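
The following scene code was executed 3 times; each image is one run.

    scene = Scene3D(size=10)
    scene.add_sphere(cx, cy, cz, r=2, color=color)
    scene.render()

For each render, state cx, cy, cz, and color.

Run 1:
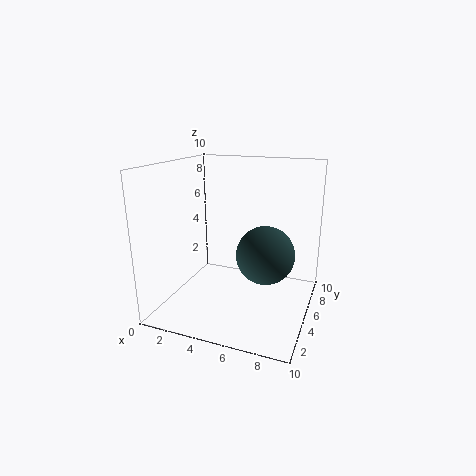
cx = 7, cy = 5, cz = 4, color = 'darkslategray'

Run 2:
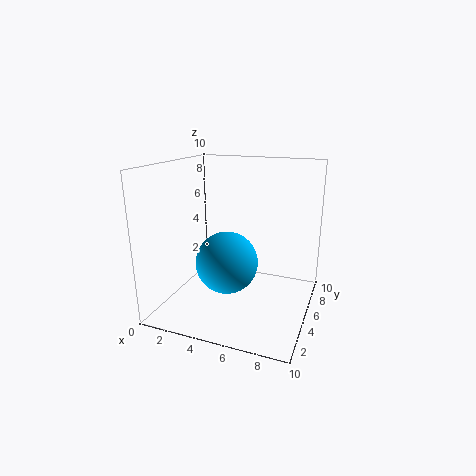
cx = 5, cy = 3, cz = 4, color = 'deepskyblue'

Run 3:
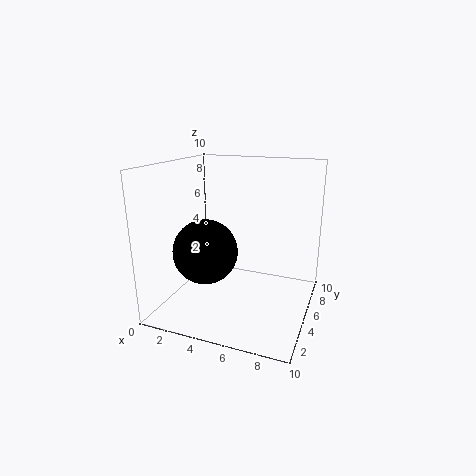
cx = 4, cy = 2, cz = 5, color = 'black'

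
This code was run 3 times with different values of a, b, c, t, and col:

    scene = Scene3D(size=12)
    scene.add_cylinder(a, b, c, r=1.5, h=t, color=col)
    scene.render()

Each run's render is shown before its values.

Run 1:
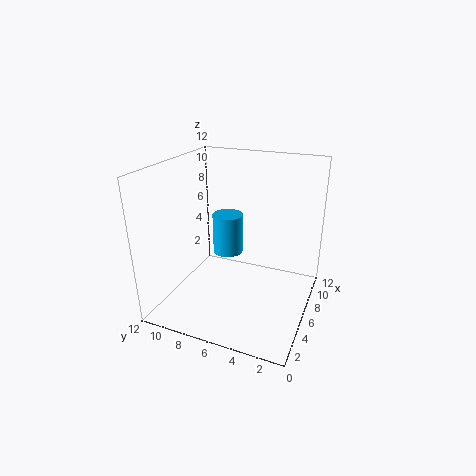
a = 10.5; b = 9; c = 2; t = 4; col = 'deepskyblue'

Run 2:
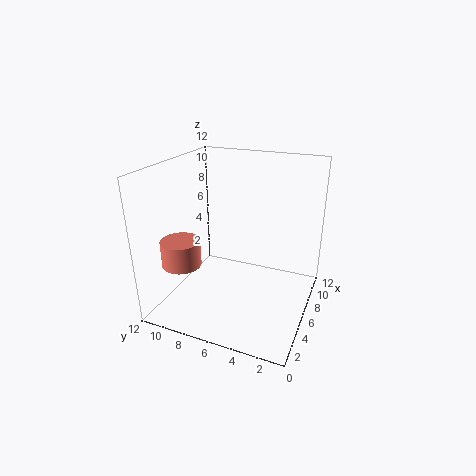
a = 2; b = 9; c = 5; t = 2; col = 'salmon'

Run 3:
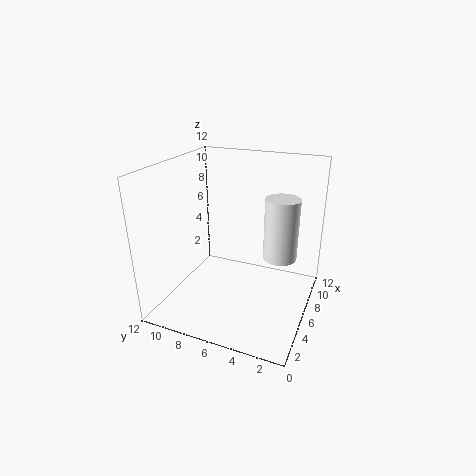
a = 8.5; b = 3; c = 3.5; t = 5.5; col = 'white'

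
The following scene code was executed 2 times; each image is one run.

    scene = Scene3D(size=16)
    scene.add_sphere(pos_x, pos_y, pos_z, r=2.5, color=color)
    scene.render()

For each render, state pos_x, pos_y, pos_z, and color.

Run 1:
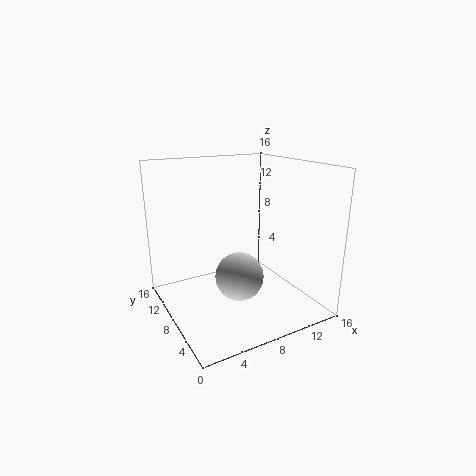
pos_x = 6.5; pos_y = 5; pos_z = 5; color = 'lightgray'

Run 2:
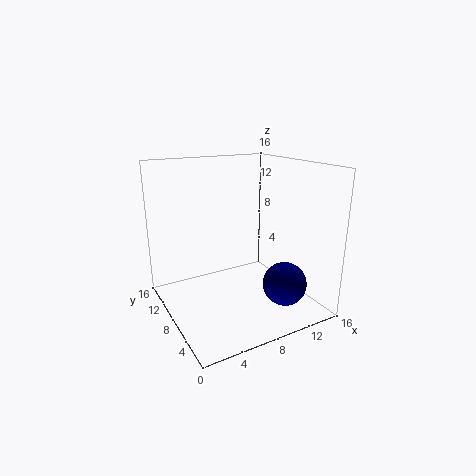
pos_x = 12.5; pos_y = 5; pos_z = 2.5; color = 'navy'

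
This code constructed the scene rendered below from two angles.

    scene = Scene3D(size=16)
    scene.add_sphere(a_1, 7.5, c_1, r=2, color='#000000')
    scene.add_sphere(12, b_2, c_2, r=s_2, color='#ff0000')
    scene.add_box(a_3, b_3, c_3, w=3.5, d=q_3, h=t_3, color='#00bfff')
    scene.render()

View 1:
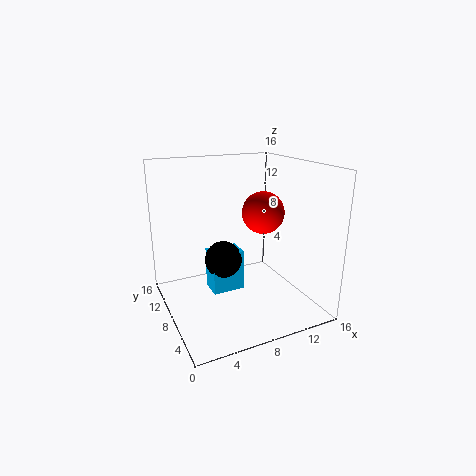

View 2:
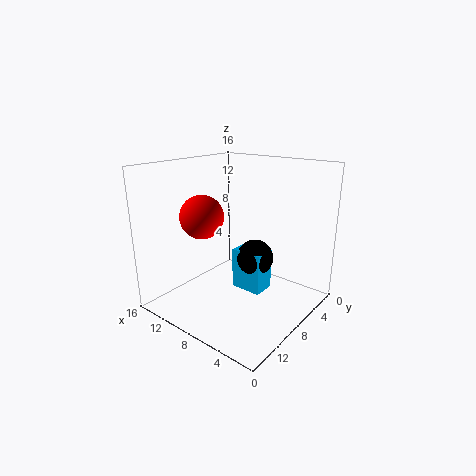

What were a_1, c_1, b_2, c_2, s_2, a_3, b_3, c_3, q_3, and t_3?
a_1 = 6
c_1 = 6
b_2 = 9.5
c_2 = 10
s_2 = 2.5
a_3 = 4.5
b_3 = 6.5
c_3 = 2.5
q_3 = 2.5
t_3 = 4.5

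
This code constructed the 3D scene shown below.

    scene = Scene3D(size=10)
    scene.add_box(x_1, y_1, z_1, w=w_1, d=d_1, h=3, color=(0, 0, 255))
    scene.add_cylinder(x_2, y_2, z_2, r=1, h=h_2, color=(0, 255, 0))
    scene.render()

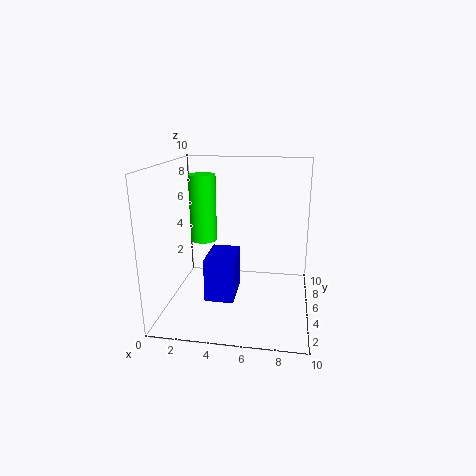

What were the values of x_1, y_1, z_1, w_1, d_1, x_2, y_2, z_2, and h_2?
x_1 = 3, y_1 = 3, z_1 = 1, w_1 = 2, d_1 = 3, x_2 = 2, y_2 = 7, z_2 = 4, h_2 = 5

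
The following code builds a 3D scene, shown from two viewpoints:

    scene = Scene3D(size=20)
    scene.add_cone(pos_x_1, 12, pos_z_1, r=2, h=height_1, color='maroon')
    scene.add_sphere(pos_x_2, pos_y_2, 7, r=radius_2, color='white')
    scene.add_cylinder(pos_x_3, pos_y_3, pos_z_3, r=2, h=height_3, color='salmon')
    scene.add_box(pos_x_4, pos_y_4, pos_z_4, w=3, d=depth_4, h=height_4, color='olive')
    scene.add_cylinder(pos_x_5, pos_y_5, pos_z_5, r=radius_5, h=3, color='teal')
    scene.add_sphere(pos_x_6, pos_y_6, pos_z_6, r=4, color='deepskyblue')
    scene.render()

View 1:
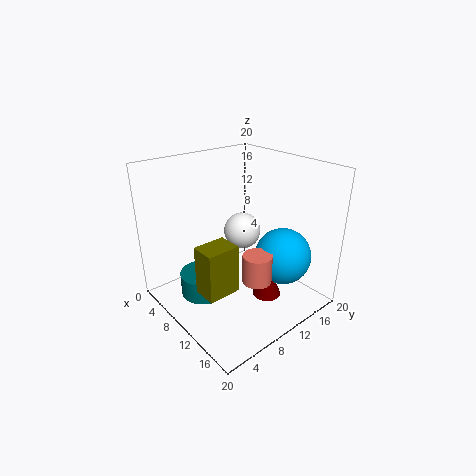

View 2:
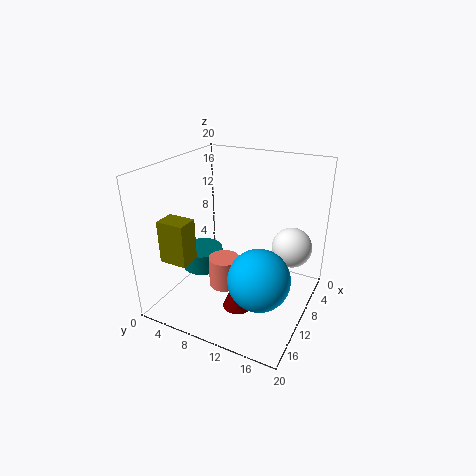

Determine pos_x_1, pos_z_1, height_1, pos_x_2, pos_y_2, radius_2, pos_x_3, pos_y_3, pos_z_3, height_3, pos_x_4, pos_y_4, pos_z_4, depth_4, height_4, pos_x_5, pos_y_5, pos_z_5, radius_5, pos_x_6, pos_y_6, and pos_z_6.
pos_x_1 = 14
pos_z_1 = 2
height_1 = 5
pos_x_2 = 4
pos_y_2 = 16
radius_2 = 3
pos_x_3 = 14
pos_y_3 = 10
pos_z_3 = 5
height_3 = 4
pos_x_4 = 13
pos_y_4 = 1
pos_z_4 = 7
depth_4 = 4
height_4 = 6
pos_x_5 = 10
pos_y_5 = 4
pos_z_5 = 4
radius_5 = 3
pos_x_6 = 14
pos_y_6 = 15
pos_z_6 = 7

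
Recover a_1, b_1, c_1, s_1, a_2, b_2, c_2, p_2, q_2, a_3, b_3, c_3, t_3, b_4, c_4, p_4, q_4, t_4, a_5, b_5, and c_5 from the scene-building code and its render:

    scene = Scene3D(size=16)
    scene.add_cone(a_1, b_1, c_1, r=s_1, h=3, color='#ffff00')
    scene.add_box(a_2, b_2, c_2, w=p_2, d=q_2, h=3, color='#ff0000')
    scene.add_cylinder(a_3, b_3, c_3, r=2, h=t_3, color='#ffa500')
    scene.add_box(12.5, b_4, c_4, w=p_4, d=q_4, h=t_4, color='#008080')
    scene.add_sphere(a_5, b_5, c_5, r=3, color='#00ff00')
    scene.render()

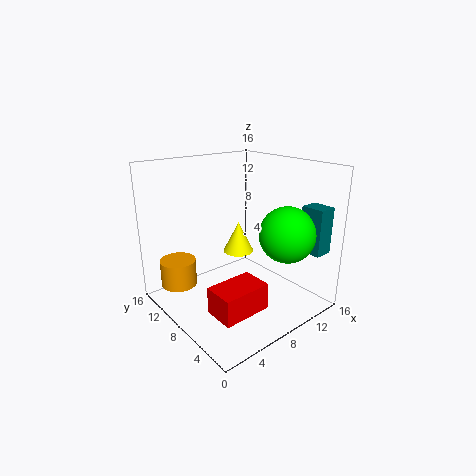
a_1 = 6, b_1 = 5.5, c_1 = 8, s_1 = 1.5, a_2 = 3, b_2 = 3.5, c_2 = 1, p_2 = 5.5, q_2 = 3.5, a_3 = 2.5, b_3 = 12, c_3 = 2.5, t_3 = 3, b_4 = 0.5, c_4 = 7, p_4 = 2, q_4 = 2.5, t_4 = 5, a_5 = 11, b_5 = 3.5, c_5 = 9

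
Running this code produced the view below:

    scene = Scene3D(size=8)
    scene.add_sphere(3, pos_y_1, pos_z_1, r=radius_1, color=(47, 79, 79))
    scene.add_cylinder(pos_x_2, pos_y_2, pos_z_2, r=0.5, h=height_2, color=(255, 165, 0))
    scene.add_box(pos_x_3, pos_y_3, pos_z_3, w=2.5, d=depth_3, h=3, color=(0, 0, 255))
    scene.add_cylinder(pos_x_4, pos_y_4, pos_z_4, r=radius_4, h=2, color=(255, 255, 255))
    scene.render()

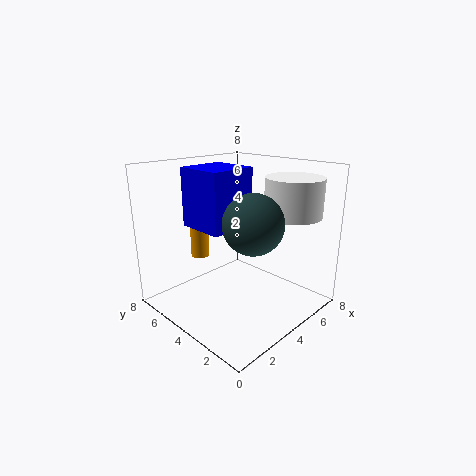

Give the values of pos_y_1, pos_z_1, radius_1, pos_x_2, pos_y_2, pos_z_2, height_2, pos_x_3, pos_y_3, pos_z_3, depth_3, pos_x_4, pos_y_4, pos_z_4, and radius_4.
pos_y_1 = 2
pos_z_1 = 5.5
radius_1 = 1.5
pos_x_2 = 2.5
pos_y_2 = 5.5
pos_z_2 = 3
height_2 = 2
pos_x_3 = 1.5
pos_y_3 = 3
pos_z_3 = 5
depth_3 = 2.5
pos_x_4 = 5.5
pos_y_4 = 1.5
pos_z_4 = 5.5
radius_4 = 1.5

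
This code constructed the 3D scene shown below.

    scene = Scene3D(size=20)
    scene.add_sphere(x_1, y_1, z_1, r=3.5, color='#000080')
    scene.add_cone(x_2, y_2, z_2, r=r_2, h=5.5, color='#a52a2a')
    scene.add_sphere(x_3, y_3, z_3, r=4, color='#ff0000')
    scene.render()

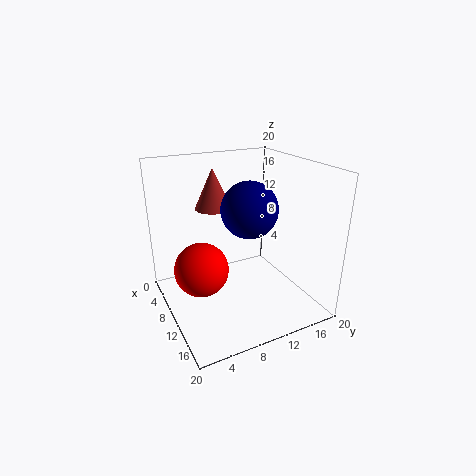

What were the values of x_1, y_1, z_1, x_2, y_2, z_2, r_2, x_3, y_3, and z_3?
x_1 = 14, y_1 = 9.5, z_1 = 15.5, x_2 = 7.5, y_2 = 7.5, z_2 = 14, r_2 = 2.5, x_3 = 7, y_3 = 5.5, z_3 = 4.5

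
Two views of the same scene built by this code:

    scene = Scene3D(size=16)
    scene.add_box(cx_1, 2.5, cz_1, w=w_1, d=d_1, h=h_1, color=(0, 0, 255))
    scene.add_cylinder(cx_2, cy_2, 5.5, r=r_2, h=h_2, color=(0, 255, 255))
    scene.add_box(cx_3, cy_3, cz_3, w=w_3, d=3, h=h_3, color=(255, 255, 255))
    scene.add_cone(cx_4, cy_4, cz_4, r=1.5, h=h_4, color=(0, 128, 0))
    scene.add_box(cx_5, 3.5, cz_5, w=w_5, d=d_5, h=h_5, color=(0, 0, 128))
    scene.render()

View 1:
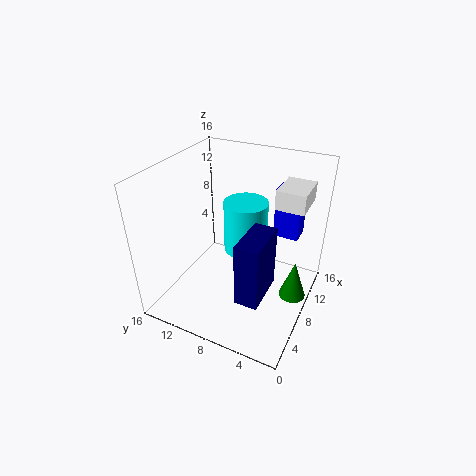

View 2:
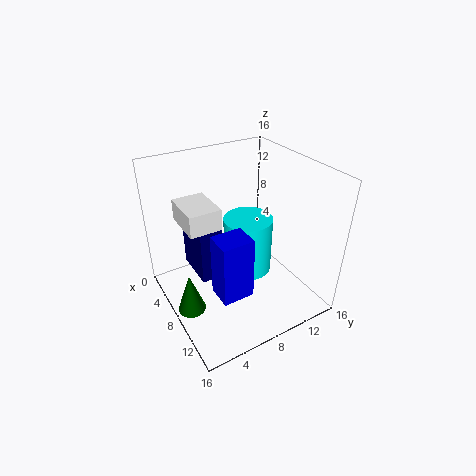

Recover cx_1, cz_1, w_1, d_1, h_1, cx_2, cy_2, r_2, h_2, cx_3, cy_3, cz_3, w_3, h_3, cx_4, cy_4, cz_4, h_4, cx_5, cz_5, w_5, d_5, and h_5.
cx_1 = 12.5
cz_1 = 6.5
w_1 = 2.5
d_1 = 3
h_1 = 6
cx_2 = 10
cy_2 = 8
r_2 = 2.5
h_2 = 6
cx_3 = 8
cy_3 = 1
cz_3 = 12.5
w_3 = 4
h_3 = 2
cx_4 = 9
cy_4 = 1.5
cz_4 = 1.5
h_4 = 4.5
cx_5 = 3
cz_5 = 3.5
w_5 = 5
d_5 = 2.5
h_5 = 7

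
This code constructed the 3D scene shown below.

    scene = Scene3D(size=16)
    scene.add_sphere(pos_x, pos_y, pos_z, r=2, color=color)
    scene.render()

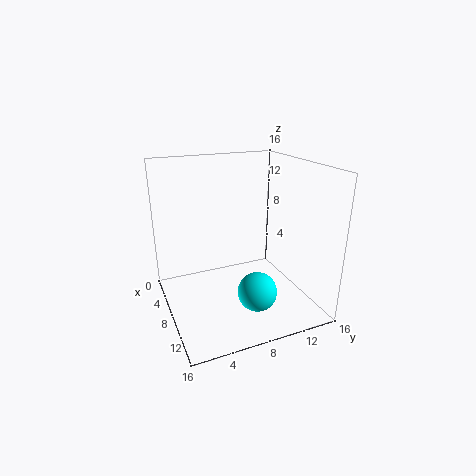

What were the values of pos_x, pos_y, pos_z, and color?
pos_x = 13; pos_y = 8; pos_z = 4; color = 'cyan'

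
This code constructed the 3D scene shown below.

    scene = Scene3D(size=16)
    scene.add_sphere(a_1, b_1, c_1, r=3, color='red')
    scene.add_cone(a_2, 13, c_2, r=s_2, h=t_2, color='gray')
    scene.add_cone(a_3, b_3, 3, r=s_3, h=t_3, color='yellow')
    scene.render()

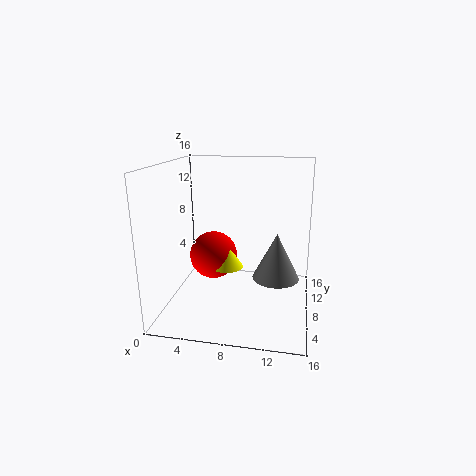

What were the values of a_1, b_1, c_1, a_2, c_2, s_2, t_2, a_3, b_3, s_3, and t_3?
a_1 = 4, b_1 = 12, c_1 = 4, a_2 = 12, c_2 = 1, s_2 = 3, t_2 = 6, a_3 = 6, b_3 = 11, s_3 = 2, t_3 = 3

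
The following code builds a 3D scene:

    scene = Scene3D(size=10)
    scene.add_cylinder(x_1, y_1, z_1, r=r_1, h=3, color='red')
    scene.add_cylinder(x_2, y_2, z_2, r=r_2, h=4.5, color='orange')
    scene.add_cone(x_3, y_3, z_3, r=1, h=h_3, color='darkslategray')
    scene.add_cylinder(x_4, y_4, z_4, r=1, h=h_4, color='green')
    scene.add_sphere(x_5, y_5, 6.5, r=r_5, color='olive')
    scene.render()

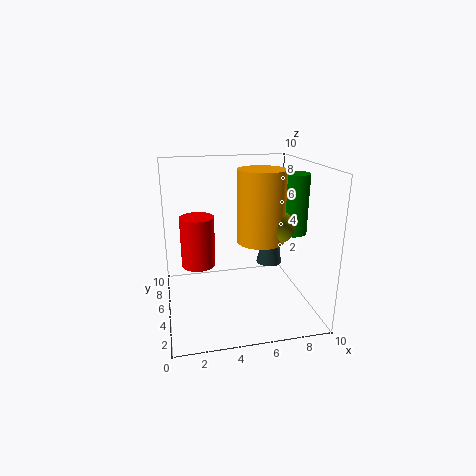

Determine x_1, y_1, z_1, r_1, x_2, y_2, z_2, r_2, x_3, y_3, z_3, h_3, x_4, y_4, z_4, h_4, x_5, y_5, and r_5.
x_1 = 2
y_1 = 2.5
z_1 = 4.5
r_1 = 1
x_2 = 6
y_2 = 3
z_2 = 5.5
r_2 = 1.5
x_3 = 8
y_3 = 7
z_3 = 2
h_3 = 4.5
x_4 = 8.5
y_4 = 4
z_4 = 5.5
h_4 = 4
x_5 = 7
y_5 = 2.5
r_5 = 1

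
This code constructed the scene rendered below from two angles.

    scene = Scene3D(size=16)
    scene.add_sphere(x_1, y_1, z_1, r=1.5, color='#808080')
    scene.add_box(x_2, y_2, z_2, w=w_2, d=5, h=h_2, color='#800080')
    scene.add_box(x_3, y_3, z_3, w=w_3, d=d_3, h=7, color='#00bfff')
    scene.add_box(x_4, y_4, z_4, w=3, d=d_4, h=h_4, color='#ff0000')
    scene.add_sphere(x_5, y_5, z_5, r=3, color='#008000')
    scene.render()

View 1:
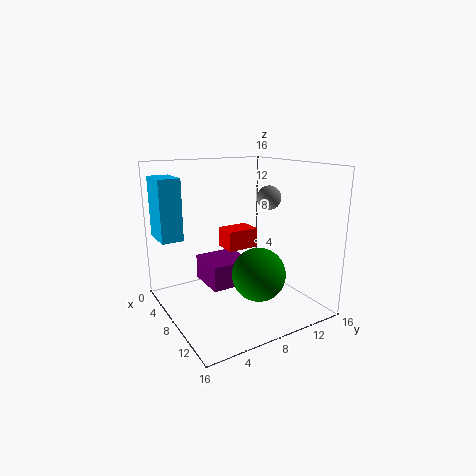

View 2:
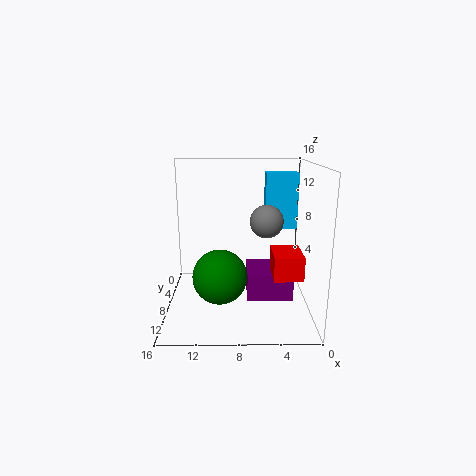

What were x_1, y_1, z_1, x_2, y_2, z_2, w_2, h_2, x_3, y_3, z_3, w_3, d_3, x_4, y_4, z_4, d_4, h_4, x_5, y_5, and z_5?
x_1 = 5.5; y_1 = 14; z_1 = 11.5; x_2 = 2; y_2 = 5.5; z_2 = 1.5; w_2 = 5; h_2 = 3; x_3 = 0.5; y_3 = 0.5; z_3 = 7.5; w_3 = 4; d_3 = 2.5; x_4 = 1.5; y_4 = 9; z_4 = 5; d_4 = 4; h_4 = 2.5; x_5 = 10; y_5 = 9.5; z_5 = 4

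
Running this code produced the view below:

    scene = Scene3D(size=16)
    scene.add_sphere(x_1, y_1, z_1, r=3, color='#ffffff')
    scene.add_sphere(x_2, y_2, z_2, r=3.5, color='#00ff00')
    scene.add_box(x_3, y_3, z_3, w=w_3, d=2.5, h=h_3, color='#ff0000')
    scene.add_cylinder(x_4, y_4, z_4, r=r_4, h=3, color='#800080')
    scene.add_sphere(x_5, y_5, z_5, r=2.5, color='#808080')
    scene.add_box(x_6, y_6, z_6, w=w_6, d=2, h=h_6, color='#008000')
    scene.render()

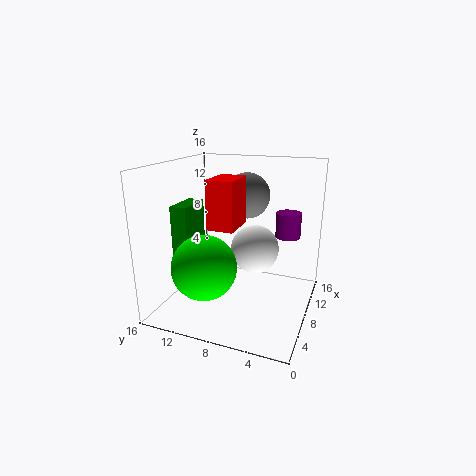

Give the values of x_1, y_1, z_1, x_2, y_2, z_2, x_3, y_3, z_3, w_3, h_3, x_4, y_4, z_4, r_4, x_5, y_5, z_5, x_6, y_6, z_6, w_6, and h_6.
x_1 = 12.5; y_1 = 7.5; z_1 = 5; x_2 = 4.5; y_2 = 10.5; z_2 = 5.5; x_3 = 1.5; y_3 = 6; z_3 = 11; w_3 = 3.5; h_3 = 4.5; x_4 = 13; y_4 = 3.5; z_4 = 7; r_4 = 1.5; x_5 = 9.5; y_5 = 7.5; z_5 = 12.5; x_6 = 7; y_6 = 14; z_6 = 4; w_6 = 4.5; h_6 = 7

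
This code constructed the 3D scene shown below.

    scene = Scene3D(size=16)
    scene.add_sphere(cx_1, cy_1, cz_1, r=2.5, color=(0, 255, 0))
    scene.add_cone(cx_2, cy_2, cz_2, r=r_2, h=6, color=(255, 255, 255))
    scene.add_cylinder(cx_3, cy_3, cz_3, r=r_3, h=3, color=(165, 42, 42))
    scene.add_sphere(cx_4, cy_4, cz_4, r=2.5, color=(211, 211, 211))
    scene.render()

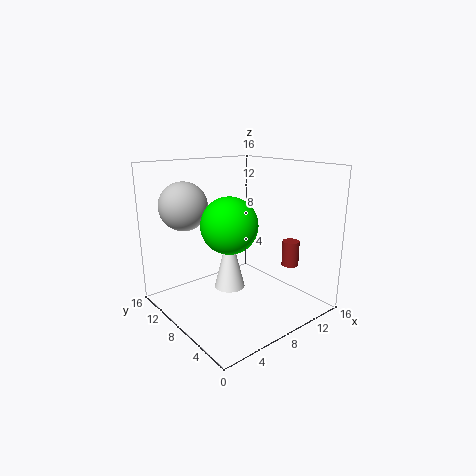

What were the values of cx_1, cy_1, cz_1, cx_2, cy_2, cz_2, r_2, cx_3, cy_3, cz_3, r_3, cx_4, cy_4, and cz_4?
cx_1 = 3
cy_1 = 3
cz_1 = 11.5
cx_2 = 4.5
cy_2 = 5
cz_2 = 4.5
r_2 = 1.5
cx_3 = 14
cy_3 = 5.5
cz_3 = 4
r_3 = 1
cx_4 = 2.5
cy_4 = 10
cz_4 = 12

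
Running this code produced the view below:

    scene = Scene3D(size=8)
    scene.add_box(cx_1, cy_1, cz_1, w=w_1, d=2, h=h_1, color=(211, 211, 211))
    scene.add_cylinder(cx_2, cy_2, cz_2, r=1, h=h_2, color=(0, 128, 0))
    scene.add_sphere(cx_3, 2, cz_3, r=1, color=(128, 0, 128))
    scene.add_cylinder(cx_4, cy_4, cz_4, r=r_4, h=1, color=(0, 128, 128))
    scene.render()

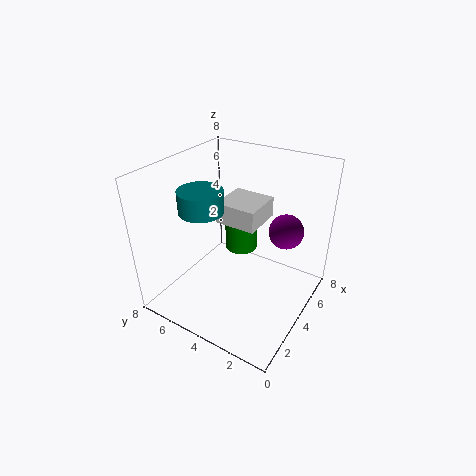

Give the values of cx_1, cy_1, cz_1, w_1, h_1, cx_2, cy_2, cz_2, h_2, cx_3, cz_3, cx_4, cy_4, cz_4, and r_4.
cx_1 = 2; cy_1 = 2; cz_1 = 6; w_1 = 2; h_1 = 1; cx_2 = 6; cy_2 = 5; cz_2 = 2; h_2 = 3; cx_3 = 6; cz_3 = 4; cx_4 = 1; cy_4 = 4; cz_4 = 7; r_4 = 1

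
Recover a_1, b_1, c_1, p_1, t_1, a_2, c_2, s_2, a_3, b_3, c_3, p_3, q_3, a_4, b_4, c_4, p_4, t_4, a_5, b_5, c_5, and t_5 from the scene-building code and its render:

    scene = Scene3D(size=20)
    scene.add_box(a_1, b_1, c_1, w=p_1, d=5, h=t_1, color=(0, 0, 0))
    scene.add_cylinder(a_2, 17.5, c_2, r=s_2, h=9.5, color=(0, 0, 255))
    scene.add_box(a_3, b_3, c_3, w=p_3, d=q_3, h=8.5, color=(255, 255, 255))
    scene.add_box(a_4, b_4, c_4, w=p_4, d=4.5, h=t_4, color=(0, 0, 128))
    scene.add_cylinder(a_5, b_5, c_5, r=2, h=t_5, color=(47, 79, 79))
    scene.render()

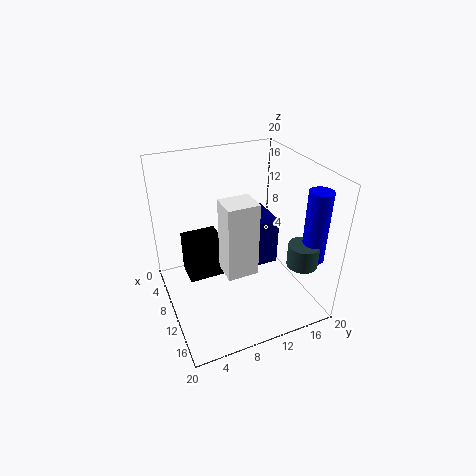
a_1 = 5.5, b_1 = 3, c_1 = 4, p_1 = 4, t_1 = 6, a_2 = 17, c_2 = 9, s_2 = 1.5, a_3 = 16, b_3 = 5, c_3 = 11, p_3 = 3, q_3 = 3.5, a_4 = 10.5, b_4 = 8.5, c_4 = 9, p_4 = 5, t_4 = 6, a_5 = 17, b_5 = 16, c_5 = 8.5, t_5 = 3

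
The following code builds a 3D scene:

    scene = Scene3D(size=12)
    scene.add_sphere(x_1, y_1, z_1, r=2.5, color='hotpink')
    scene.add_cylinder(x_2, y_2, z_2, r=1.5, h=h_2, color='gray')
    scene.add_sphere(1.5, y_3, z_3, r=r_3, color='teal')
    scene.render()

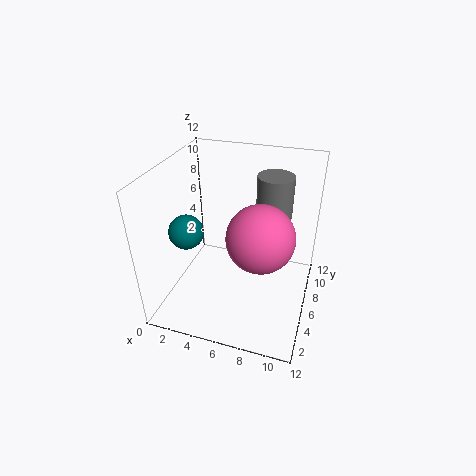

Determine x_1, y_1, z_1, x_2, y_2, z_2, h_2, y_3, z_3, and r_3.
x_1 = 8.5
y_1 = 3.5
z_1 = 8
x_2 = 8.5
y_2 = 8
z_2 = 7.5
h_2 = 3.5
y_3 = 5.5
z_3 = 6
r_3 = 1.5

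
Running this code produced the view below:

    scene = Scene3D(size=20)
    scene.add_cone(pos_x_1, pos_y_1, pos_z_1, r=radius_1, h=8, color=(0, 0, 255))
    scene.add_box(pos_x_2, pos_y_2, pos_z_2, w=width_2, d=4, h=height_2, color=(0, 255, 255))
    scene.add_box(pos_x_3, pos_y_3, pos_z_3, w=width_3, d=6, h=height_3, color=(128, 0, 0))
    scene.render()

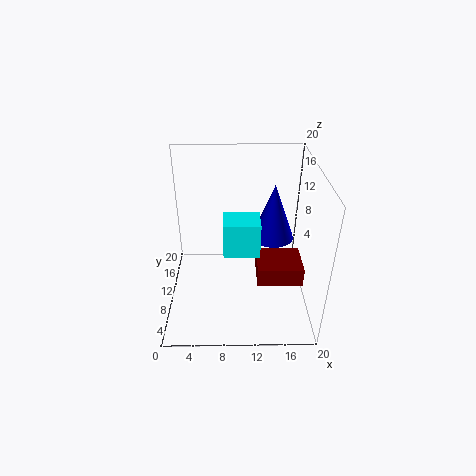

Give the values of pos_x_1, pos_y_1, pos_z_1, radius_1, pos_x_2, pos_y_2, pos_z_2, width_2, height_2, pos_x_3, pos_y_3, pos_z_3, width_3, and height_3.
pos_x_1 = 15; pos_y_1 = 12; pos_z_1 = 9; radius_1 = 3; pos_x_2 = 8; pos_y_2 = 8; pos_z_2 = 8; width_2 = 5; height_2 = 5; pos_x_3 = 13; pos_y_3 = 10; pos_z_3 = 1; width_3 = 7; height_3 = 3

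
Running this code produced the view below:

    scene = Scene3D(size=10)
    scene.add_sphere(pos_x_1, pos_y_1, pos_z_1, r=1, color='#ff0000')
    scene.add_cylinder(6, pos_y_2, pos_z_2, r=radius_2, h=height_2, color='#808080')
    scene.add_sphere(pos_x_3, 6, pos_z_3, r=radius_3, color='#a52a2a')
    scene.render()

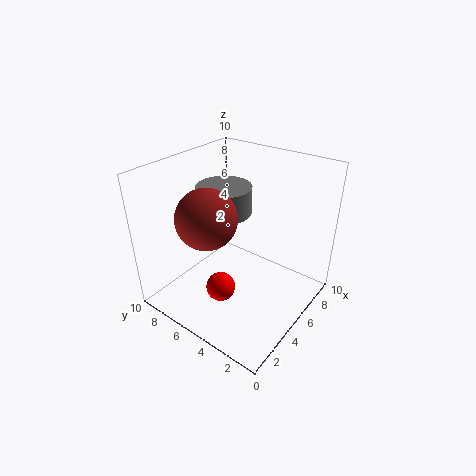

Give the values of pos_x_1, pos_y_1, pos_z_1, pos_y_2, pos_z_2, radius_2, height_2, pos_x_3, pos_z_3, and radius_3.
pos_x_1 = 3; pos_y_1 = 5; pos_z_1 = 2; pos_y_2 = 7; pos_z_2 = 6; radius_2 = 2; height_2 = 2; pos_x_3 = 3; pos_z_3 = 7; radius_3 = 2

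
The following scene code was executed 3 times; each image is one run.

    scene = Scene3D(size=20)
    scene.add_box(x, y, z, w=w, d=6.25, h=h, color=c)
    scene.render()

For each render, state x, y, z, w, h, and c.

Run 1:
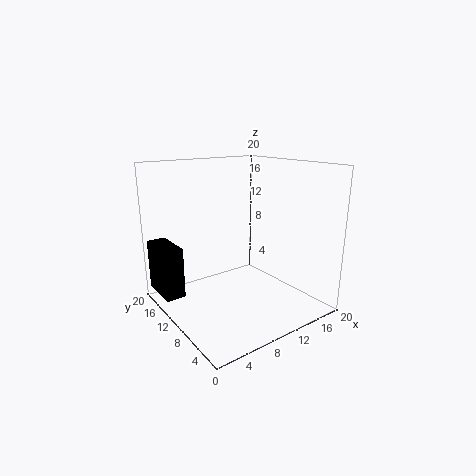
x = 0.5
y = 13.5
z = 1.5
w = 2.75
h = 7.25
c = 'black'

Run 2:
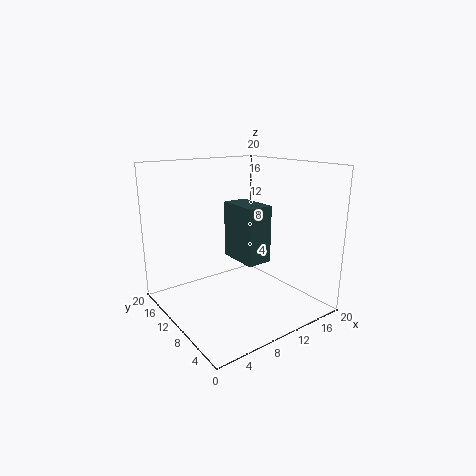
x = 10.75
y = 8.25
z = 6
w = 3.75
h = 8.25
c = 'darkslategray'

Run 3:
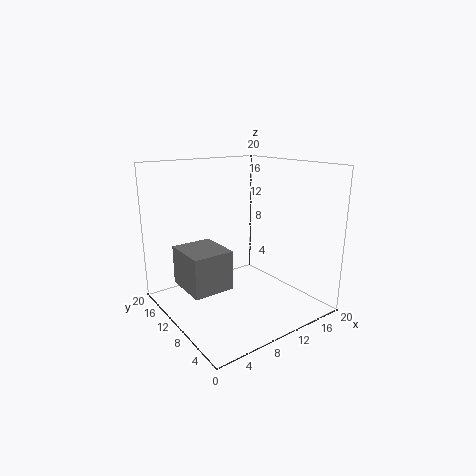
x = 1.75
y = 7.25
z = 4.25
w = 5.5
h = 5.25
c = 'gray'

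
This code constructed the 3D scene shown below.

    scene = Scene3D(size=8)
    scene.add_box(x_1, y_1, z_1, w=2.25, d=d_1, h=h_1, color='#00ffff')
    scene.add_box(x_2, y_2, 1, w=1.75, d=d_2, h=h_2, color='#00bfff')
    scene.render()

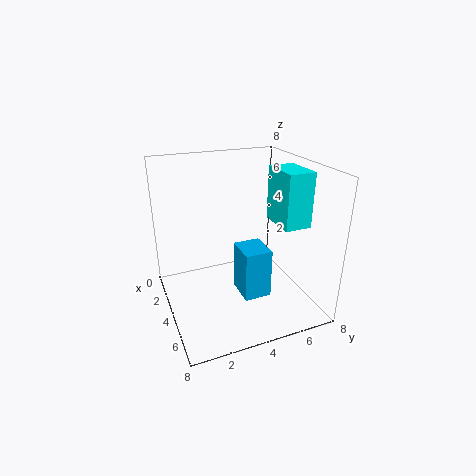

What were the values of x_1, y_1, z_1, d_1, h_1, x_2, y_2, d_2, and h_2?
x_1 = 3.5
y_1 = 6
z_1 = 4.75
d_1 = 1.5
h_1 = 3
x_2 = 4
y_2 = 3.75
d_2 = 1.5
h_2 = 2.75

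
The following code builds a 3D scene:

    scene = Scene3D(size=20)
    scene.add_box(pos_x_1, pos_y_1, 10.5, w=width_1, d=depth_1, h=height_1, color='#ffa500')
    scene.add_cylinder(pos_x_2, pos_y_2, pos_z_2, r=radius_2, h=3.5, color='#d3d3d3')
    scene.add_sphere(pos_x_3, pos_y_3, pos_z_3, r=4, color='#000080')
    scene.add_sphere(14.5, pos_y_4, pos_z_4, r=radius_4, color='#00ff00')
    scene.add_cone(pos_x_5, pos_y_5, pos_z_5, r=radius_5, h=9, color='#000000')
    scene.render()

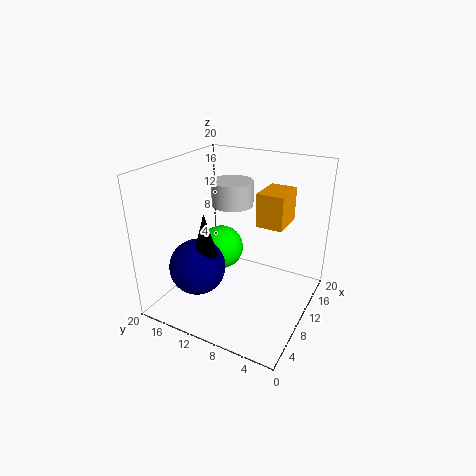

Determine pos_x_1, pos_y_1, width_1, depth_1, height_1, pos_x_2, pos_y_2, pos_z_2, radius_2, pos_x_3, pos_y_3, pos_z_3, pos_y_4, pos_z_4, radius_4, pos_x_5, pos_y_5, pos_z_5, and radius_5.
pos_x_1 = 13.5, pos_y_1 = 5, width_1 = 5.5, depth_1 = 4, height_1 = 5, pos_x_2 = 13, pos_y_2 = 12.5, pos_z_2 = 13.5, radius_2 = 3, pos_x_3 = 7, pos_y_3 = 15, pos_z_3 = 5.5, pos_y_4 = 15.5, pos_z_4 = 5, radius_4 = 3.5, pos_x_5 = 7, pos_y_5 = 13.5, pos_z_5 = 5, radius_5 = 2.5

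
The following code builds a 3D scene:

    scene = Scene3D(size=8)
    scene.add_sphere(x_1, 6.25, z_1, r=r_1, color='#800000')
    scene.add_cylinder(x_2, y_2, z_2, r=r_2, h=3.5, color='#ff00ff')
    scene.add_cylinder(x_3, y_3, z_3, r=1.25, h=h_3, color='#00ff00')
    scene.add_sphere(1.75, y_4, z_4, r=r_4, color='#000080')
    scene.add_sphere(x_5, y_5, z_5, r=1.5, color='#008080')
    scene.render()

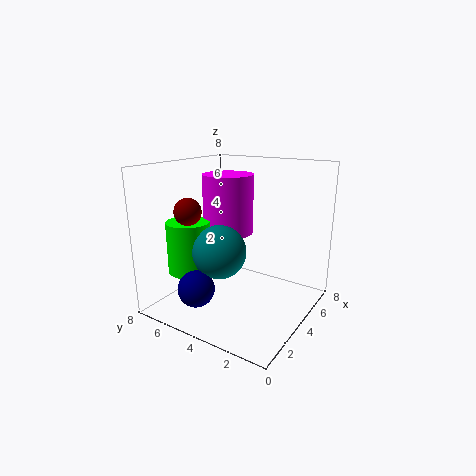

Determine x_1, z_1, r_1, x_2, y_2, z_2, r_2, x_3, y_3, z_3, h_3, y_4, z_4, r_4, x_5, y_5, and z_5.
x_1 = 2.5, z_1 = 5.5, r_1 = 0.75, x_2 = 5.25, y_2 = 5.5, z_2 = 3.75, r_2 = 1.5, x_3 = 3, y_3 = 6.75, z_3 = 1.75, h_3 = 3, y_4 = 5.25, z_4 = 1.5, r_4 = 1, x_5 = 3.25, y_5 = 4.75, z_5 = 3.25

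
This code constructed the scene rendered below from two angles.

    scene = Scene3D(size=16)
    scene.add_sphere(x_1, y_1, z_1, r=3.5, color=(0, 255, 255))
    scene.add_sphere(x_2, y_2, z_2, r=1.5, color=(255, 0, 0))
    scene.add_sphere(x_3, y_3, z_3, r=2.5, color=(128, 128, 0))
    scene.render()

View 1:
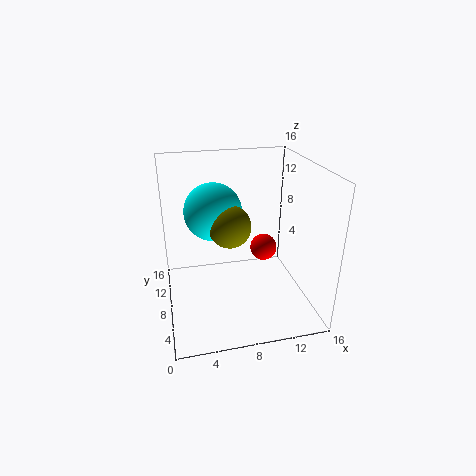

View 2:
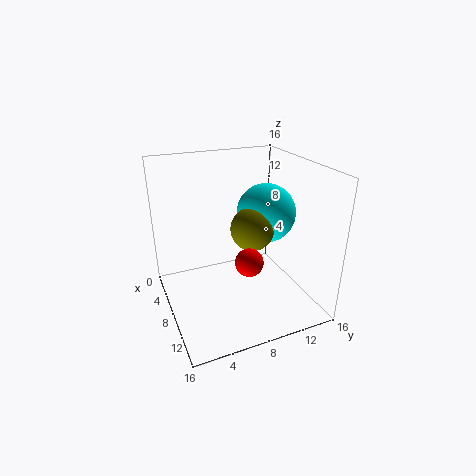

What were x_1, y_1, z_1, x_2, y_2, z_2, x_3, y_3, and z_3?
x_1 = 6; y_1 = 12.5; z_1 = 9.5; x_2 = 11; y_2 = 8; z_2 = 6.5; x_3 = 7.5; y_3 = 10; z_3 = 8.5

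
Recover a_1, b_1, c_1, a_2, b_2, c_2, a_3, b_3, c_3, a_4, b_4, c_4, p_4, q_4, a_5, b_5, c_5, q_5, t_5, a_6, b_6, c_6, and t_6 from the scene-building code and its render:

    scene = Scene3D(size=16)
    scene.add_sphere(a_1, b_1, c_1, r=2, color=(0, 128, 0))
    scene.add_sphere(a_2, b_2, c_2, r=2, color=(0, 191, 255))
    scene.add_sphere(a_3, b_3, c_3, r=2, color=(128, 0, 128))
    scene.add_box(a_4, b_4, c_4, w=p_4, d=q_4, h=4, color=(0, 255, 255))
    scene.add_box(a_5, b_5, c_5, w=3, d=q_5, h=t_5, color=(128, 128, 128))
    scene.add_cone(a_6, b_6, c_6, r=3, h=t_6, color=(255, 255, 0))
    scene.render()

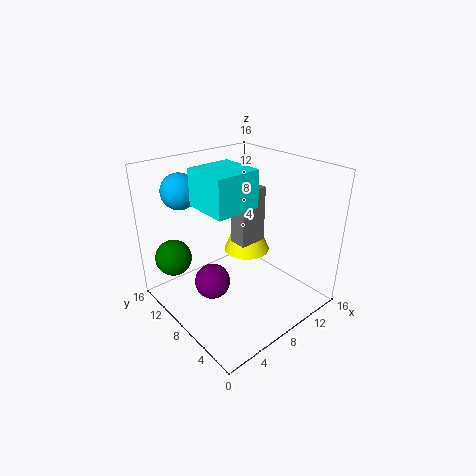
a_1 = 2
b_1 = 12
c_1 = 6
a_2 = 4
b_2 = 13
c_2 = 13
a_3 = 5
b_3 = 9
c_3 = 3
a_4 = 4
b_4 = 6
c_4 = 12
p_4 = 5
q_4 = 5
a_5 = 7
b_5 = 6
c_5 = 8
q_5 = 2
t_5 = 6
a_6 = 13
b_6 = 12
c_6 = 3
t_6 = 7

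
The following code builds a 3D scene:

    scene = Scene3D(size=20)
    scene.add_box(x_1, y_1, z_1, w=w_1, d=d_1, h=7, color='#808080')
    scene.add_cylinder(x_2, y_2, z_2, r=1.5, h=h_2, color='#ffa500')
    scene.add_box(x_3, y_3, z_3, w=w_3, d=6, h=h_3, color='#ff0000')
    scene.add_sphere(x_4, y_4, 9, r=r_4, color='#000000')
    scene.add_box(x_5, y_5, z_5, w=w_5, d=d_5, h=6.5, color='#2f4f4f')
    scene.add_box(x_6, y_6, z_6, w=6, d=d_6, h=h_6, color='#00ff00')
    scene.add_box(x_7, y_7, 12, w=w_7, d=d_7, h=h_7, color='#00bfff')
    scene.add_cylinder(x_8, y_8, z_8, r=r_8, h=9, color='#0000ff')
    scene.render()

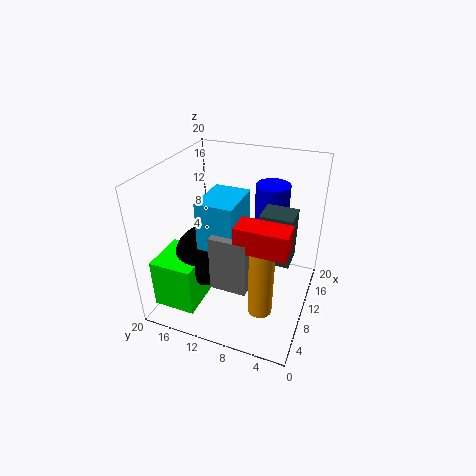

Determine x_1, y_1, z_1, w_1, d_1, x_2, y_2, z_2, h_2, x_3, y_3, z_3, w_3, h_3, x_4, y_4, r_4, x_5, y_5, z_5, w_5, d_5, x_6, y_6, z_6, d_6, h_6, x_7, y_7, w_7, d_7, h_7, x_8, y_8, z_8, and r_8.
x_1 = 2, y_1 = 6, z_1 = 7.5, w_1 = 3, d_1 = 4.5, x_2 = 3.5, y_2 = 4.5, z_2 = 4.5, h_2 = 9.5, x_3 = 2, y_3 = 1.5, z_3 = 13.5, w_3 = 3, h_3 = 3, x_4 = 6, y_4 = 13, r_4 = 4, x_5 = 6.5, y_5 = 2, z_5 = 9.5, w_5 = 3.5, d_5 = 4, x_6 = 0.5, y_6 = 12.5, z_6 = 3.5, d_6 = 5.5, h_6 = 6.5, x_7 = 3, y_7 = 8, w_7 = 6, d_7 = 4.5, h_7 = 6, x_8 = 16, y_8 = 7, z_8 = 7, r_8 = 2.5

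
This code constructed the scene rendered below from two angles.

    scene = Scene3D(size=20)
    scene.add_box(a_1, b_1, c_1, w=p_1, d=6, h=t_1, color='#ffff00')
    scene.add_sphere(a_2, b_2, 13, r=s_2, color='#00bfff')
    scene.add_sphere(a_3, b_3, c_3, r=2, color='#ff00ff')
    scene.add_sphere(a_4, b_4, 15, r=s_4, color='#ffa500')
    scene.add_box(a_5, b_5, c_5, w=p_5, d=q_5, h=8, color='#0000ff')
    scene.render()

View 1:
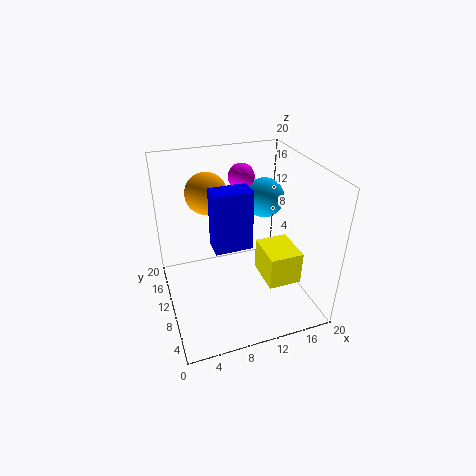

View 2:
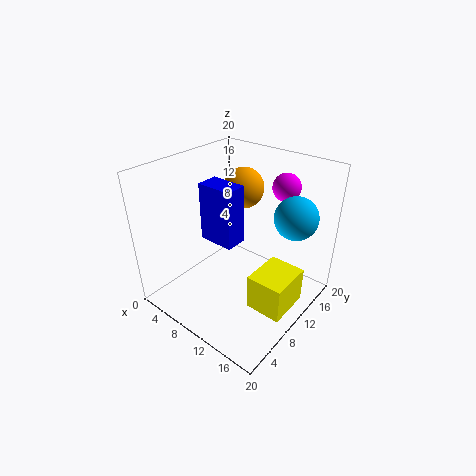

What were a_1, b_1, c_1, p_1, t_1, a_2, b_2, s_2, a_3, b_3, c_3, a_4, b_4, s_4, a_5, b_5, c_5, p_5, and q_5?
a_1 = 14
b_1 = 7
c_1 = 2
p_1 = 5
t_1 = 5
a_2 = 16
b_2 = 15
s_2 = 3
a_3 = 13
b_3 = 17
c_3 = 16
a_4 = 7
b_4 = 15
s_4 = 3
a_5 = 6
b_5 = 7
c_5 = 10
p_5 = 5
q_5 = 3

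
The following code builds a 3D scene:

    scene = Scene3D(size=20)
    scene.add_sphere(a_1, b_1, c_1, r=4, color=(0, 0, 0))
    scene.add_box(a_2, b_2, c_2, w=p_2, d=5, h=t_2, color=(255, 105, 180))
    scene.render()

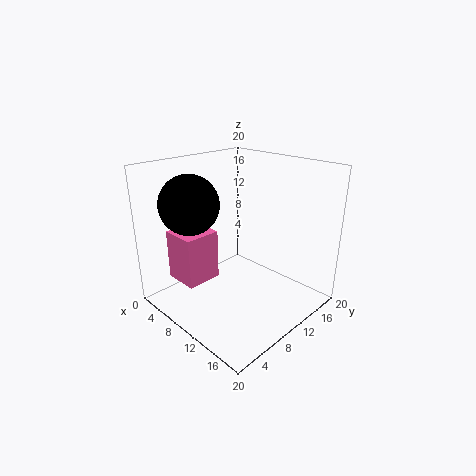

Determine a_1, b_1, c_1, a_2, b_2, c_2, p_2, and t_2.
a_1 = 6; b_1 = 5; c_1 = 15; a_2 = 3; b_2 = 3; c_2 = 4; p_2 = 5; t_2 = 7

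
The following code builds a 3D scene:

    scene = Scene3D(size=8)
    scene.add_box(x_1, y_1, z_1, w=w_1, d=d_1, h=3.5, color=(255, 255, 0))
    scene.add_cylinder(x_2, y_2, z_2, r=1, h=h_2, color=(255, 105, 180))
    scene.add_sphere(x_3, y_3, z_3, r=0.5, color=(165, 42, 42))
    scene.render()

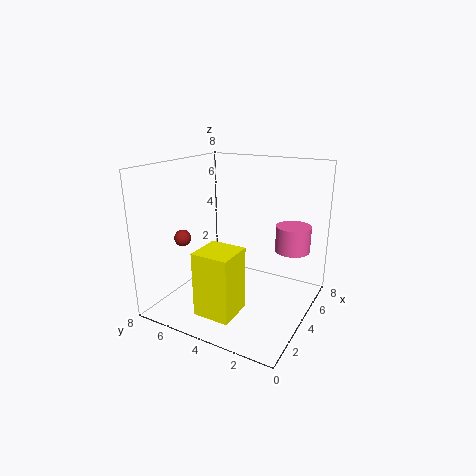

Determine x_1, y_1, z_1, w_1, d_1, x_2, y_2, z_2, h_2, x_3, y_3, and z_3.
x_1 = 1, y_1 = 3, z_1 = 0.5, w_1 = 2, d_1 = 2, x_2 = 6, y_2 = 1.5, z_2 = 3, h_2 = 1.5, x_3 = 3.5, y_3 = 7.5, z_3 = 3.5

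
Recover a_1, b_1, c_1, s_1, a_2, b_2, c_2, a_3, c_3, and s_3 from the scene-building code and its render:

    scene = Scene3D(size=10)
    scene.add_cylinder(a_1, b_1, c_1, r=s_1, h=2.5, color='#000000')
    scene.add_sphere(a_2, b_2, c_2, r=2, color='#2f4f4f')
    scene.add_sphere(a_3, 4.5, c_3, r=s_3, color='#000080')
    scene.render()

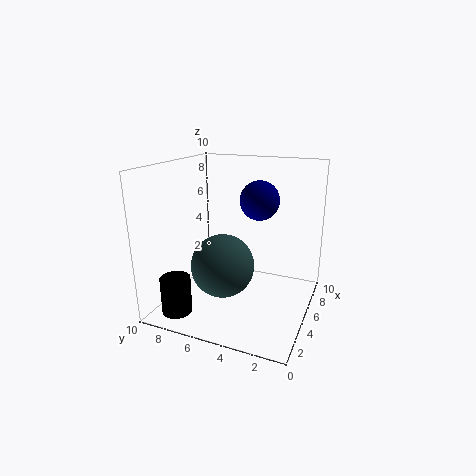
a_1 = 1.5
b_1 = 8
c_1 = 0.5
s_1 = 1
a_2 = 2.5
b_2 = 5
c_2 = 4
a_3 = 8
c_3 = 7
s_3 = 1.5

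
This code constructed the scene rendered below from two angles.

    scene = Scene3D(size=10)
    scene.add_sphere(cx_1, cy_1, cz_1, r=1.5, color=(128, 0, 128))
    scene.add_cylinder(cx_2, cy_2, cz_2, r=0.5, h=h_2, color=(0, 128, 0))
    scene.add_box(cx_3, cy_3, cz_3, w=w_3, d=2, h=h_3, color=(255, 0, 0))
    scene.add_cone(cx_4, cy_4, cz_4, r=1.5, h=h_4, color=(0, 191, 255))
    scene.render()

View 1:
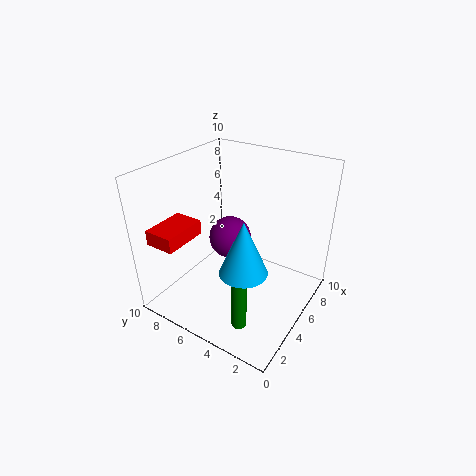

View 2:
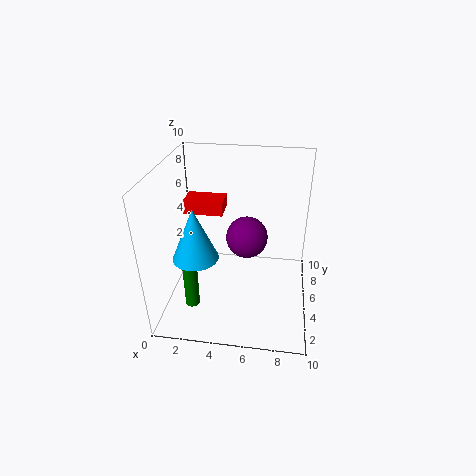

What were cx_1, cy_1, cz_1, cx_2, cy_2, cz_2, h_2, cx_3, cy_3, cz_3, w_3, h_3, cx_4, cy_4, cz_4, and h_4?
cx_1 = 5.5, cy_1 = 6, cz_1 = 4.5, cx_2 = 2, cy_2 = 3, cz_2 = 0.5, h_2 = 4.5, cx_3 = 0.5, cy_3 = 7, cz_3 = 5.5, w_3 = 3, h_3 = 1, cx_4 = 2.5, cy_4 = 3, cz_4 = 4.5, h_4 = 3.5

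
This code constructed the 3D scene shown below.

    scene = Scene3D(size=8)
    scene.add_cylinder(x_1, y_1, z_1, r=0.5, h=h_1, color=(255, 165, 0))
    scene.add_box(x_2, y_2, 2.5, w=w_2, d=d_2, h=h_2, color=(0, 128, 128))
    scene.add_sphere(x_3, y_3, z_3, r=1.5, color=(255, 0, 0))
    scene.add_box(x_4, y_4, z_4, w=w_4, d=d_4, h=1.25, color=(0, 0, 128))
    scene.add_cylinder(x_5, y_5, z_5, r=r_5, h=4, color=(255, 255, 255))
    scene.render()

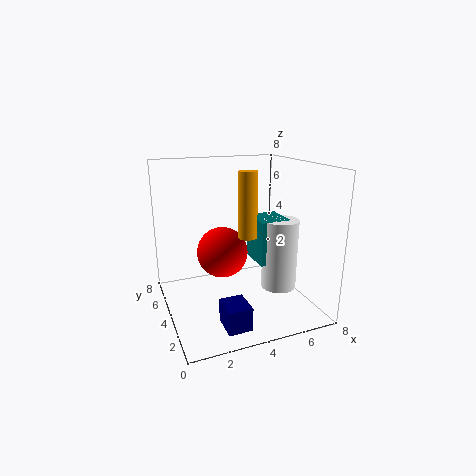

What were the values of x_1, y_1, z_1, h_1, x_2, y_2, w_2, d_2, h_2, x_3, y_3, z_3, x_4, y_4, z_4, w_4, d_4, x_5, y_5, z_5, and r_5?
x_1 = 4.25, y_1 = 3.25, z_1 = 4.25, h_1 = 3.5, x_2 = 5, y_2 = 3, w_2 = 1.75, d_2 = 2, h_2 = 2.5, x_3 = 3.5, y_3 = 5.25, z_3 = 2.75, x_4 = 2.25, y_4 = 0.75, z_4 = 0.25, w_4 = 1.25, d_4 = 1.5, x_5 = 6.25, y_5 = 3.25, z_5 = 1, r_5 = 1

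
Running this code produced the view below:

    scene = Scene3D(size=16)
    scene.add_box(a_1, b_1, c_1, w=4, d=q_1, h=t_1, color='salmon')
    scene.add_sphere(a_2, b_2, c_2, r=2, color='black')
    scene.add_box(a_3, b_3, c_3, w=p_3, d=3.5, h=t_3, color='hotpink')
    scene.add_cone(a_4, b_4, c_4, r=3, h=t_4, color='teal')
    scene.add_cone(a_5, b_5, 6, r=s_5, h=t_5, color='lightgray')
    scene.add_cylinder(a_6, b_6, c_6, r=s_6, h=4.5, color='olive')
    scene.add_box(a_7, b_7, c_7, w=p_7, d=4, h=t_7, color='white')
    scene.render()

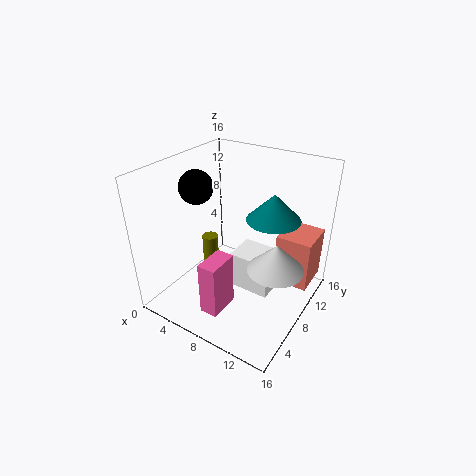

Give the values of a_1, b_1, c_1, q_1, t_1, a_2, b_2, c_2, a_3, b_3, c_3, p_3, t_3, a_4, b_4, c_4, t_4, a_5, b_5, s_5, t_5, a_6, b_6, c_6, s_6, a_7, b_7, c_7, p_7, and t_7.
a_1 = 11.5
b_1 = 10.5
c_1 = 2
q_1 = 4.5
t_1 = 6
a_2 = 2
b_2 = 8.5
c_2 = 12.5
a_3 = 7
b_3 = 2
c_3 = 1.5
p_3 = 2
t_3 = 6
a_4 = 11
b_4 = 10.5
c_4 = 10
t_4 = 3
a_5 = 13
b_5 = 7.5
s_5 = 3
t_5 = 3
a_6 = 2.5
b_6 = 10
c_6 = 1
s_6 = 1
a_7 = 6.5
b_7 = 8.5
c_7 = 0.5
p_7 = 5
t_7 = 4.5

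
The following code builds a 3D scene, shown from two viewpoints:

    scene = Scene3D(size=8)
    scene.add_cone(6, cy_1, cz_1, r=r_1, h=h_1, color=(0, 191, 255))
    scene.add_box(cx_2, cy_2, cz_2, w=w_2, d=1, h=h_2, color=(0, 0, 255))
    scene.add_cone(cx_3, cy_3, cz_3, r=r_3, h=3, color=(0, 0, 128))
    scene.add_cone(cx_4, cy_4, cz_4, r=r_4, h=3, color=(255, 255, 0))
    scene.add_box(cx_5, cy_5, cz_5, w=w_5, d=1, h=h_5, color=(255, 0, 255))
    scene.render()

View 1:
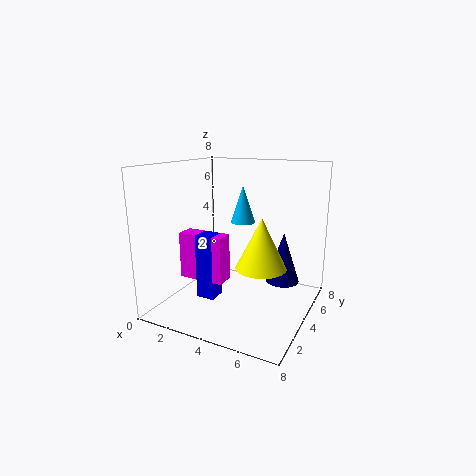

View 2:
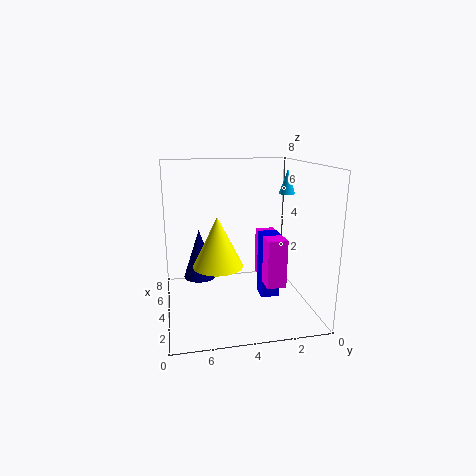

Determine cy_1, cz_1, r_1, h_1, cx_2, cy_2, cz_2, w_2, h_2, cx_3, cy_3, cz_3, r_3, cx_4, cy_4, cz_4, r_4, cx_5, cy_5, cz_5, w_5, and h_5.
cy_1 = 0.5; cz_1 = 6; r_1 = 0.5; h_1 = 1.5; cx_2 = 2.5; cy_2 = 2; cz_2 = 1; w_2 = 1; h_2 = 3.5; cx_3 = 6; cy_3 = 6; cz_3 = 1; r_3 = 1; cx_4 = 5; cy_4 = 5; cz_4 = 2; r_4 = 1.5; cx_5 = 1.5; cy_5 = 2; cz_5 = 2; w_5 = 2.5; h_5 = 2.5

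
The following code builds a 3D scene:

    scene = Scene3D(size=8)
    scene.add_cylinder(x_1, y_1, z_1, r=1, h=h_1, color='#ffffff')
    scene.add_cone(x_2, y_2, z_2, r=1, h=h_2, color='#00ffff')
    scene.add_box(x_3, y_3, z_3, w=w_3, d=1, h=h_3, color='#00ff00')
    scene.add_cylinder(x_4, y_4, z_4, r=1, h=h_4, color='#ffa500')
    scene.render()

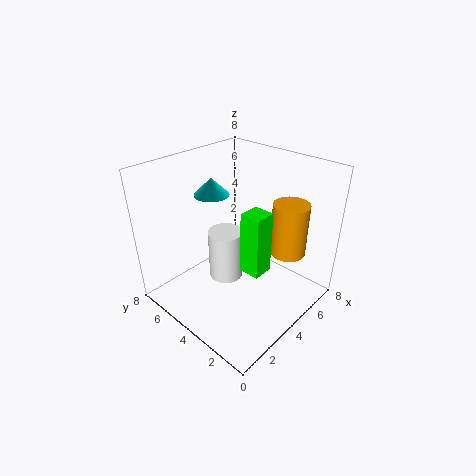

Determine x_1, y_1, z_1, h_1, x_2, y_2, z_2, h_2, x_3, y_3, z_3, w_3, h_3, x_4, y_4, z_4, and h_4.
x_1 = 4, y_1 = 5, z_1 = 1, h_1 = 3, x_2 = 4, y_2 = 6, z_2 = 6, h_2 = 1, x_3 = 2, y_3 = 1, z_3 = 4, w_3 = 1, h_3 = 3, x_4 = 6, y_4 = 2, z_4 = 3, h_4 = 3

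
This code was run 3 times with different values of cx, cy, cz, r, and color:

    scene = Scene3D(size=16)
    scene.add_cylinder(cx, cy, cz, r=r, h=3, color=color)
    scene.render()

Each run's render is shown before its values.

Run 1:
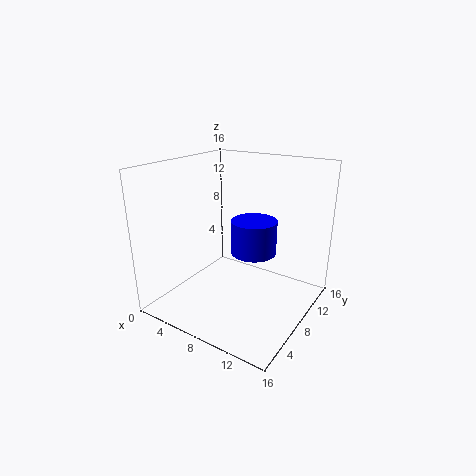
cx = 12.75; cy = 3.25; cz = 9.5; r = 2; color = 'blue'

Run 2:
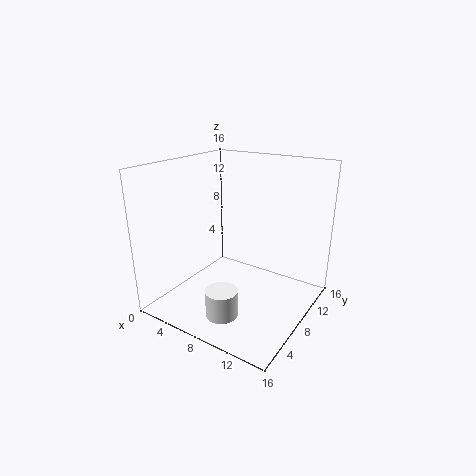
cx = 8.5; cy = 4; cz = 0.5; r = 1.75; color = 'white'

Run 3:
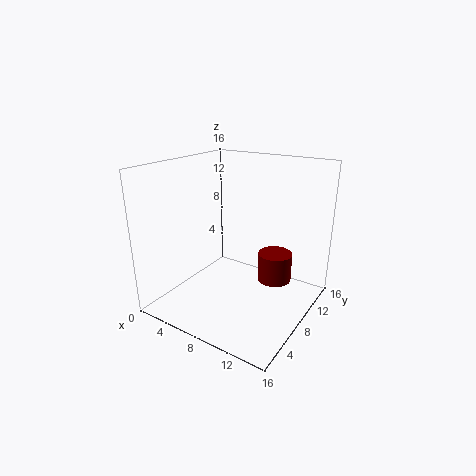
cx = 12.75; cy = 7.75; cz = 4.5; r = 1.75; color = 'maroon'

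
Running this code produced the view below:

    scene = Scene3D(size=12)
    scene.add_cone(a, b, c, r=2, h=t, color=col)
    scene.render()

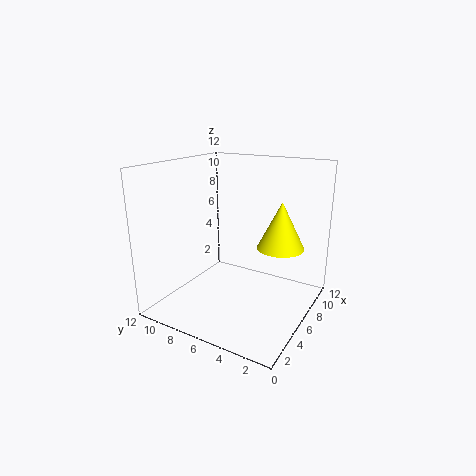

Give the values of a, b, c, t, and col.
a = 8; b = 3; c = 5; t = 4; col = 'yellow'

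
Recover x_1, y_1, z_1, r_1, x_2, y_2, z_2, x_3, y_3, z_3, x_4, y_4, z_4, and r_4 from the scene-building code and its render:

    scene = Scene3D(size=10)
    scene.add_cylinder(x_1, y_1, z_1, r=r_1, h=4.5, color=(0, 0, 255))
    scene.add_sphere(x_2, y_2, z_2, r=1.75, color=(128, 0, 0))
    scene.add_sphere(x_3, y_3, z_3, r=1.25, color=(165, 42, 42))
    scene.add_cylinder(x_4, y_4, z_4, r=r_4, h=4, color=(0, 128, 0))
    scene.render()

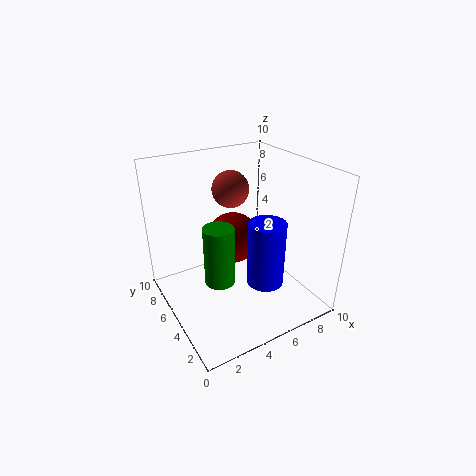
x_1 = 6; y_1 = 3; z_1 = 2.25; r_1 = 1.25; x_2 = 4.75; y_2 = 5.25; z_2 = 5; x_3 = 5; y_3 = 6; z_3 = 8.25; x_4 = 3; y_4 = 4; z_4 = 2.75; r_4 = 1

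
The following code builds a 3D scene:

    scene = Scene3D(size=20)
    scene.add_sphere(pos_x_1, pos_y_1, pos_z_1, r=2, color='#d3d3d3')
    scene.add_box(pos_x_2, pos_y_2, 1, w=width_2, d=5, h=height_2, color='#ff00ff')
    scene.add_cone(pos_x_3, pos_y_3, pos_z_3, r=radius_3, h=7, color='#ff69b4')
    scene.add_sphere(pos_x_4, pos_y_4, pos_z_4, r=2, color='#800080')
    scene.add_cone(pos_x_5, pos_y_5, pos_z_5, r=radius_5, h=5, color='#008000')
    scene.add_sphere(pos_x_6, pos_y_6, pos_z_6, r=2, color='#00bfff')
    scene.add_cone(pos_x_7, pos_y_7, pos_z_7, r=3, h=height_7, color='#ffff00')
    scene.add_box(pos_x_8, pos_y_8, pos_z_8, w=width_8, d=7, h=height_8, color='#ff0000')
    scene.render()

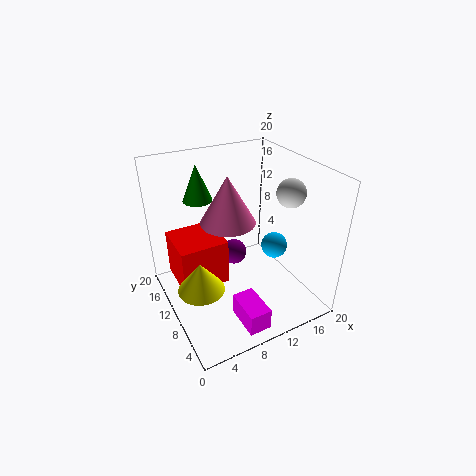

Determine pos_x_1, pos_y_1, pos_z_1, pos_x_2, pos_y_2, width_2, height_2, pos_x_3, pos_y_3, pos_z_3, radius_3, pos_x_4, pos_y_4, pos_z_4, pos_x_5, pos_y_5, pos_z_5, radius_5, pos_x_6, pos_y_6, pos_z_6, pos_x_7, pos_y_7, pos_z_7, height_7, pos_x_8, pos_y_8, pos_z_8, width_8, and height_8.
pos_x_1 = 17, pos_y_1 = 8, pos_z_1 = 16, pos_x_2 = 7, pos_y_2 = 1, width_2 = 3, height_2 = 3, pos_x_3 = 10, pos_y_3 = 13, pos_z_3 = 11, radius_3 = 4, pos_x_4 = 12, pos_y_4 = 15, pos_z_4 = 4, pos_x_5 = 6, pos_y_5 = 14, pos_z_5 = 15, radius_5 = 2, pos_x_6 = 17, pos_y_6 = 11, pos_z_6 = 6, pos_x_7 = 3, pos_y_7 = 7, pos_z_7 = 6, height_7 = 4, pos_x_8 = 2, pos_y_8 = 11, pos_z_8 = 2, width_8 = 7, height_8 = 7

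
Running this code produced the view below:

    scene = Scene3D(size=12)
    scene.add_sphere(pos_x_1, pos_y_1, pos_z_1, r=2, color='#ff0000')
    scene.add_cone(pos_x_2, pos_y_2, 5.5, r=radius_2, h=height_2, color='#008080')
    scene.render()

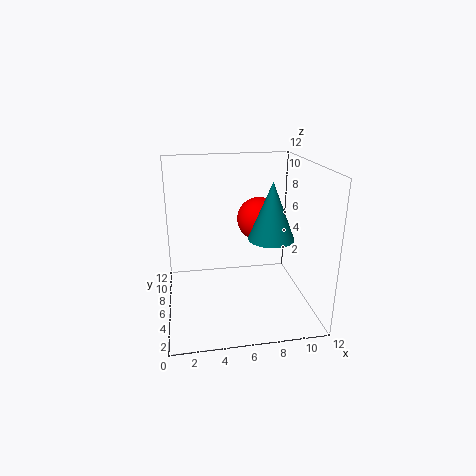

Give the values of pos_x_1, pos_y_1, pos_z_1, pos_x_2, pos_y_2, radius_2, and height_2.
pos_x_1 = 8.5; pos_y_1 = 9; pos_z_1 = 6.5; pos_x_2 = 9; pos_y_2 = 6.5; radius_2 = 2; height_2 = 5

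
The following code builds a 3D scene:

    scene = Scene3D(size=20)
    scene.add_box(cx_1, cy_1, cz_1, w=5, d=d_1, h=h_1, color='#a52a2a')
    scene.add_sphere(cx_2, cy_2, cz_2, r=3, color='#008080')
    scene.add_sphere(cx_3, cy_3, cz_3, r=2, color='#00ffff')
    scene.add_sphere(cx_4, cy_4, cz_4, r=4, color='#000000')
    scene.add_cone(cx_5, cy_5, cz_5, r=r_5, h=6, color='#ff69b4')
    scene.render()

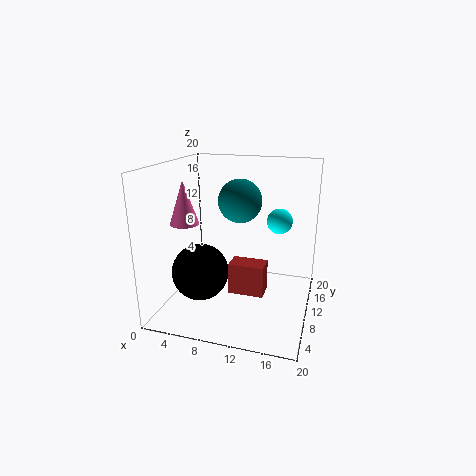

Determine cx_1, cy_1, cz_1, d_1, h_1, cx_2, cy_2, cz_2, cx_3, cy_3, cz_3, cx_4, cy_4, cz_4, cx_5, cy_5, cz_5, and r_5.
cx_1 = 9; cy_1 = 8.5; cz_1 = 2; d_1 = 3; h_1 = 4.5; cx_2 = 10; cy_2 = 11; cz_2 = 15; cx_3 = 14.5; cy_3 = 17.5; cz_3 = 10.5; cx_4 = 5; cy_4 = 8; cz_4 = 5; cx_5 = 3; cy_5 = 8; cz_5 = 12; r_5 = 2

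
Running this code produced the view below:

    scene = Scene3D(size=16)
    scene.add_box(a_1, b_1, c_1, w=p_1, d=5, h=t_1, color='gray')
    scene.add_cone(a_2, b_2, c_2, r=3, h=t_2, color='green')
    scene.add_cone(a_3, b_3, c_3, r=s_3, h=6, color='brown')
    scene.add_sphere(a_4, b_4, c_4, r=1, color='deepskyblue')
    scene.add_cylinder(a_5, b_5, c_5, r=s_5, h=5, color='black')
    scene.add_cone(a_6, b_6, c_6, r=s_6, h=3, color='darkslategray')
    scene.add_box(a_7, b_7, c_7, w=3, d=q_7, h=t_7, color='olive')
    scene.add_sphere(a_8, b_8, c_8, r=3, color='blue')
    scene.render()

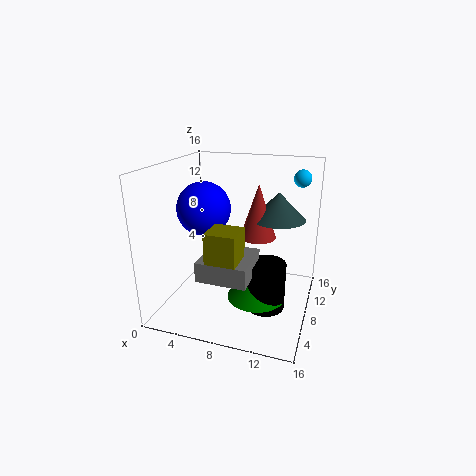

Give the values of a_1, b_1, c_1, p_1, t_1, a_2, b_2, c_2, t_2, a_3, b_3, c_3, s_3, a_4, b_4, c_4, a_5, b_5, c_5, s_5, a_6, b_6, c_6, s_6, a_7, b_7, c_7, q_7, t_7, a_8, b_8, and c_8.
a_1 = 6
b_1 = 1
c_1 = 6
p_1 = 5
t_1 = 2
a_2 = 11
b_2 = 5
c_2 = 3
t_2 = 3
a_3 = 10
b_3 = 9
c_3 = 8
s_3 = 2
a_4 = 14
b_4 = 13
c_4 = 14
a_5 = 12
b_5 = 5
c_5 = 2
s_5 = 2
a_6 = 12
b_6 = 10
c_6 = 10
s_6 = 3
a_7 = 7
b_7 = 1
c_7 = 8
q_7 = 3
t_7 = 3
a_8 = 4
b_8 = 8
c_8 = 11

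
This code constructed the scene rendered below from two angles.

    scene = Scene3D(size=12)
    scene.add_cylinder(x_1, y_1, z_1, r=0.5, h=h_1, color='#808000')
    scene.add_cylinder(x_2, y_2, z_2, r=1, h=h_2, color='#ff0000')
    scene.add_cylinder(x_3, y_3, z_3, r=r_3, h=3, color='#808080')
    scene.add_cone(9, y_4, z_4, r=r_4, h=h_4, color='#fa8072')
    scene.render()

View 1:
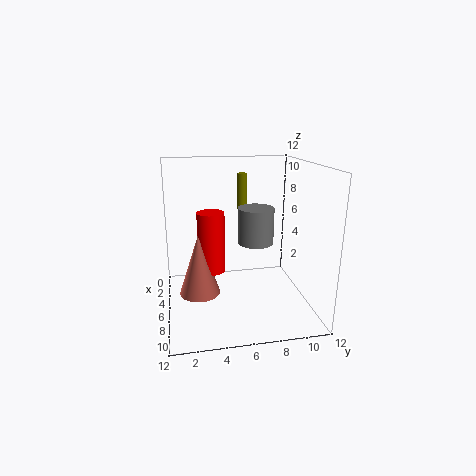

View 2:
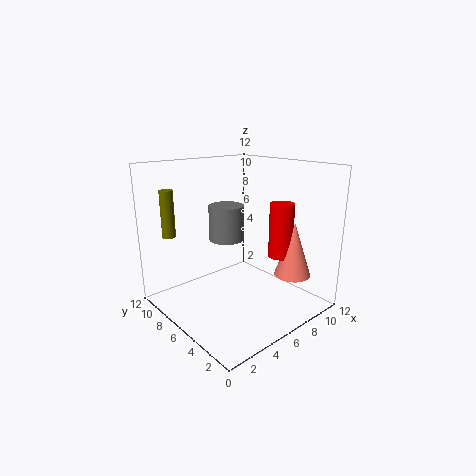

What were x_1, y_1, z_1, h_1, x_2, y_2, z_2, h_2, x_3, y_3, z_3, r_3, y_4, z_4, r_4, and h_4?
x_1 = 0.5
y_1 = 7.5
z_1 = 7
h_1 = 3.5
x_2 = 8.5
y_2 = 3.5
z_2 = 4.5
h_2 = 4.5
x_3 = 6
y_3 = 7.5
z_3 = 5.5
r_3 = 1.5
y_4 = 2.5
z_4 = 3
r_4 = 1.5
h_4 = 4.5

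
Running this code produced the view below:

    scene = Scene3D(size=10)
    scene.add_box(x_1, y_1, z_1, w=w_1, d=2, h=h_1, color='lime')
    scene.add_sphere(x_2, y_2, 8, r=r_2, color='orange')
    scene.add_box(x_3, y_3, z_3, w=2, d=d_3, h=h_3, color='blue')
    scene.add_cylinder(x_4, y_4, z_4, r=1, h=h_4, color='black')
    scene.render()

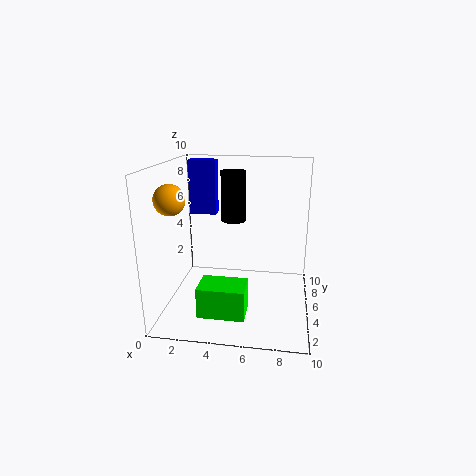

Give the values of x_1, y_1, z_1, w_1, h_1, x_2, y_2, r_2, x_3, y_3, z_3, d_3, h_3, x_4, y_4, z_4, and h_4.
x_1 = 3, y_1 = 1, z_1 = 1, w_1 = 3, h_1 = 2, x_2 = 1, y_2 = 3, r_2 = 1, x_3 = 1, y_3 = 7, z_3 = 6, d_3 = 1, h_3 = 4, x_4 = 4, y_4 = 9, z_4 = 5, h_4 = 4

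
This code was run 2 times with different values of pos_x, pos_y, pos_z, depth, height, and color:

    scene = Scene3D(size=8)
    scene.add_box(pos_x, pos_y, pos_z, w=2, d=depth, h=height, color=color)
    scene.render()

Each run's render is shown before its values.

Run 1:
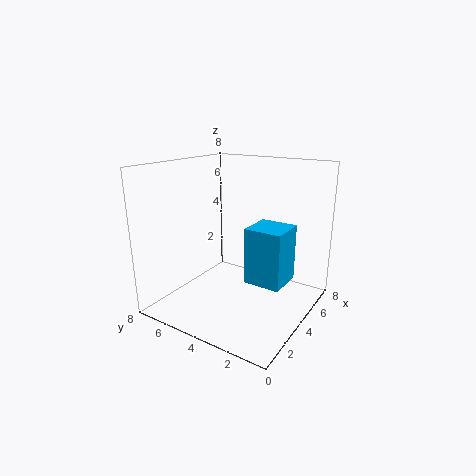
pos_x = 3; pos_y = 1; pos_z = 2; depth = 2; height = 3; color = 'deepskyblue'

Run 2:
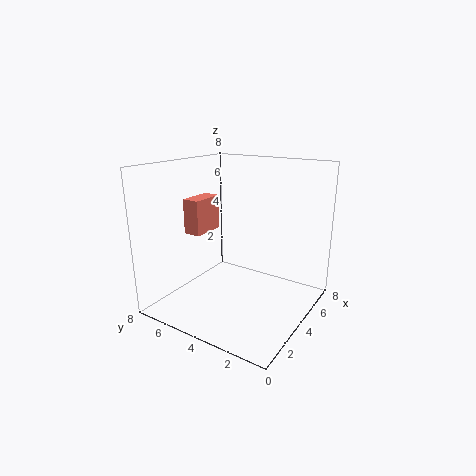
pos_x = 3; pos_y = 6; pos_z = 4; depth = 1; height = 2; color = 'salmon'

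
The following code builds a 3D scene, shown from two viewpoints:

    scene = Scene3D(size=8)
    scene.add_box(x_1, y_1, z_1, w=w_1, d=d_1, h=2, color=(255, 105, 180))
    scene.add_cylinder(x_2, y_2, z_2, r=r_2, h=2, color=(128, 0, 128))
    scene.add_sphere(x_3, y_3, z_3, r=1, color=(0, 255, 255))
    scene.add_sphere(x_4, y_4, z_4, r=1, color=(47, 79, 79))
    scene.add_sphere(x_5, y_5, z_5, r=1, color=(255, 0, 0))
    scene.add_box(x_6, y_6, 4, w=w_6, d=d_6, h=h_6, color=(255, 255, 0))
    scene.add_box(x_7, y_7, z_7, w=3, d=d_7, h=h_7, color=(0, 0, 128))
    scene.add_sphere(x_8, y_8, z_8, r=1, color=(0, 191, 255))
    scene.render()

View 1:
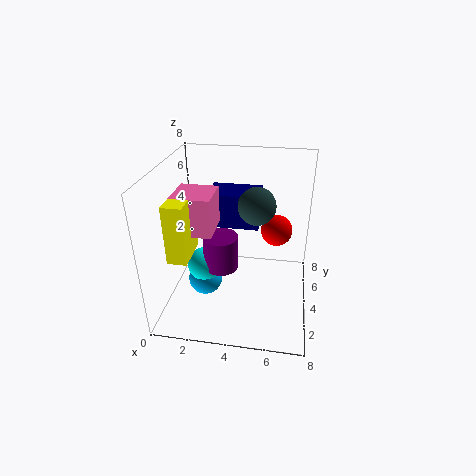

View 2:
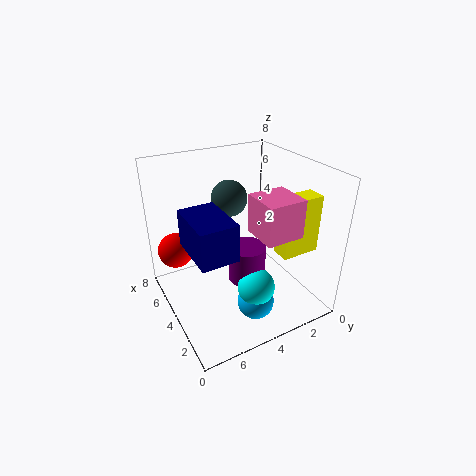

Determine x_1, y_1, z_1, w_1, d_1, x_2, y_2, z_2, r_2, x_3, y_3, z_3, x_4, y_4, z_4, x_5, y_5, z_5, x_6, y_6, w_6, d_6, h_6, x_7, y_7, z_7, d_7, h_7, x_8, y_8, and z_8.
x_1 = 1; y_1 = 2; z_1 = 5; w_1 = 2; d_1 = 2; x_2 = 3; y_2 = 4; z_2 = 2; r_2 = 1; x_3 = 2; y_3 = 4; z_3 = 2; x_4 = 5; y_4 = 4; z_4 = 6; x_5 = 6; y_5 = 7; z_5 = 3; x_6 = 1; y_6 = 1; w_6 = 1; d_6 = 2; h_6 = 3; x_7 = 2; y_7 = 5; z_7 = 4; d_7 = 2; h_7 = 2; x_8 = 2; y_8 = 4; z_8 = 1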